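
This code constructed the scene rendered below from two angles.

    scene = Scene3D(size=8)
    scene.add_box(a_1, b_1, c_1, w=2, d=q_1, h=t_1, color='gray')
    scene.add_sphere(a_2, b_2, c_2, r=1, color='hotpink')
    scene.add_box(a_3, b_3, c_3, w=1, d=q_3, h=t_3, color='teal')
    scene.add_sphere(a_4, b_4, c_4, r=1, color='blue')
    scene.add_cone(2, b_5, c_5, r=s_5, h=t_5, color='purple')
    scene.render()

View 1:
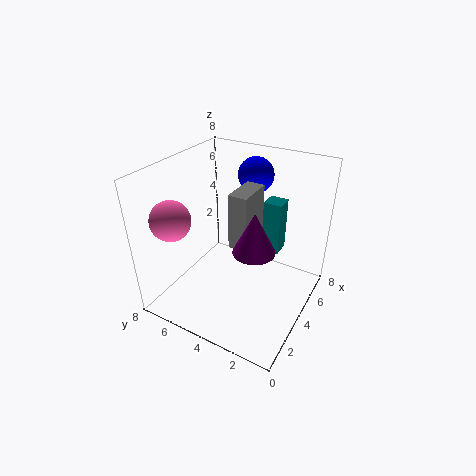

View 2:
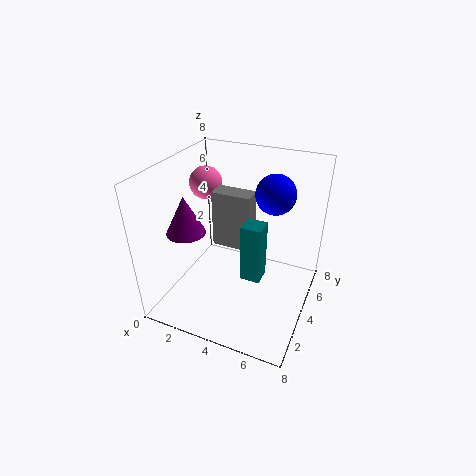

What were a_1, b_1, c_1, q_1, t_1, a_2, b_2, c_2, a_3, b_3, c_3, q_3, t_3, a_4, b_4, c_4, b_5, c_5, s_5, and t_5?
a_1 = 3, b_1 = 3, c_1 = 4, q_1 = 1, t_1 = 3, a_2 = 1, b_2 = 6, c_2 = 6, a_3 = 5, b_3 = 2, c_3 = 3, q_3 = 1, t_3 = 3, a_4 = 6, b_4 = 4, c_4 = 7, b_5 = 2, c_5 = 5, s_5 = 1, t_5 = 2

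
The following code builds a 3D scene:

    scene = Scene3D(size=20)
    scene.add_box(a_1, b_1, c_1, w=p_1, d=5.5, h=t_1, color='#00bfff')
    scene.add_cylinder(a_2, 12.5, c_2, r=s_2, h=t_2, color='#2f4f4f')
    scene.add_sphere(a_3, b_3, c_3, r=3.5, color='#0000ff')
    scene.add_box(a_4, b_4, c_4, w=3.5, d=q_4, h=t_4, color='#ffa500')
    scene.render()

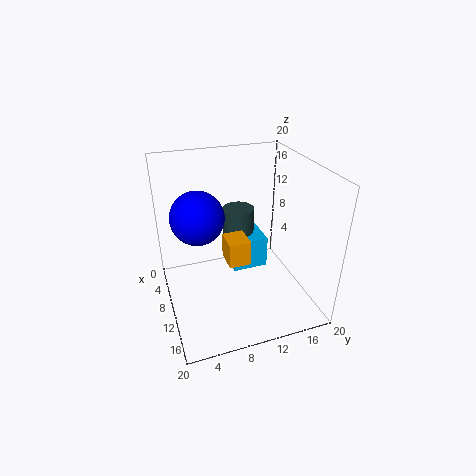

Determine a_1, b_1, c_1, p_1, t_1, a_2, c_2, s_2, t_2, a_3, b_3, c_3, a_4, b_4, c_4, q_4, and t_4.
a_1 = 1.5, b_1 = 10.5, c_1 = 2, p_1 = 5.5, t_1 = 5, a_2 = 3, c_2 = 6.5, s_2 = 2.5, t_2 = 4.5, a_3 = 10, b_3 = 4.5, c_3 = 14, a_4 = 9, b_4 = 8, c_4 = 7, q_4 = 3, t_4 = 3.5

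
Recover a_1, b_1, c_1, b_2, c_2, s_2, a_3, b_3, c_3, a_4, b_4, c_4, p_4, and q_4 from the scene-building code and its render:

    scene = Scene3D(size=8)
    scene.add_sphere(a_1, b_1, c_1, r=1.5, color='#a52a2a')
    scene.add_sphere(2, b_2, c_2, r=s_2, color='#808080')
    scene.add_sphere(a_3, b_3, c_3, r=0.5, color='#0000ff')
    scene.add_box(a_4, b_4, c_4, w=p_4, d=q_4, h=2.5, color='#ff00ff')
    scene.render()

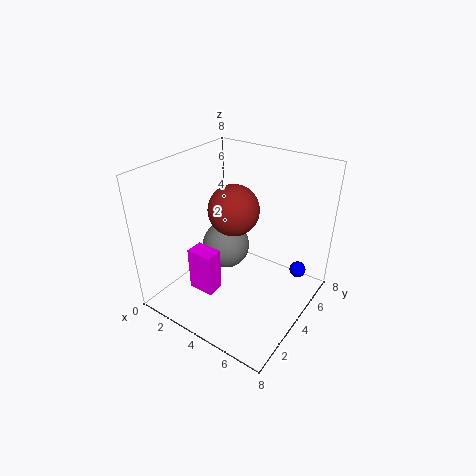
a_1 = 3, b_1 = 5, c_1 = 5, b_2 = 5.5, c_2 = 2, s_2 = 1.5, a_3 = 6.5, b_3 = 7, c_3 = 1, a_4 = 2, b_4 = 2, c_4 = 1, p_4 = 1.5, q_4 = 1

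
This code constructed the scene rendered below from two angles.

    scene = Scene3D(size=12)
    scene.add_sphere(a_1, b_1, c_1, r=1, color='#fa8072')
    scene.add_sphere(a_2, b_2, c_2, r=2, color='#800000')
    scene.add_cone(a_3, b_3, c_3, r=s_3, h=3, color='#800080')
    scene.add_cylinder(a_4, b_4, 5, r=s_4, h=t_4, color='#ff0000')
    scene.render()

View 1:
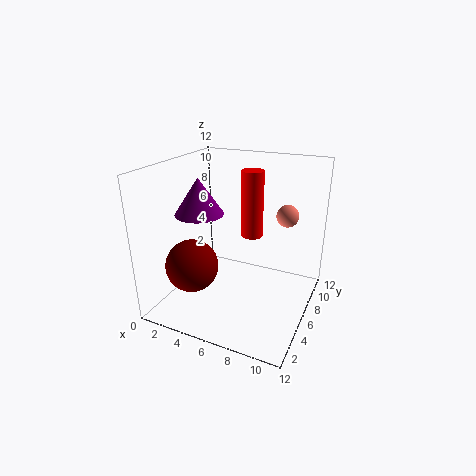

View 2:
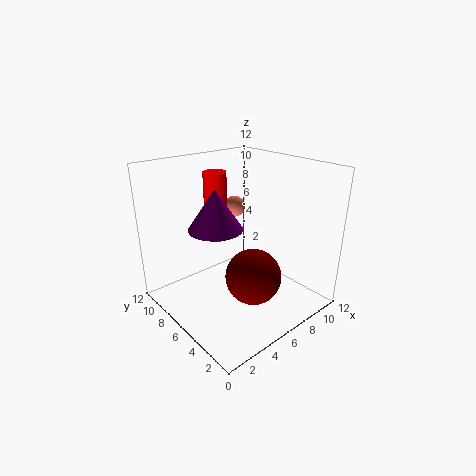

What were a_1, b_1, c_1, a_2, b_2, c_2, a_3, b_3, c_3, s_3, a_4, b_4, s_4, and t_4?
a_1 = 9; b_1 = 10; c_1 = 7; a_2 = 4; b_2 = 2; c_2 = 5; a_3 = 3; b_3 = 5; c_3 = 8; s_3 = 2; a_4 = 6; b_4 = 9; s_4 = 1; t_4 = 6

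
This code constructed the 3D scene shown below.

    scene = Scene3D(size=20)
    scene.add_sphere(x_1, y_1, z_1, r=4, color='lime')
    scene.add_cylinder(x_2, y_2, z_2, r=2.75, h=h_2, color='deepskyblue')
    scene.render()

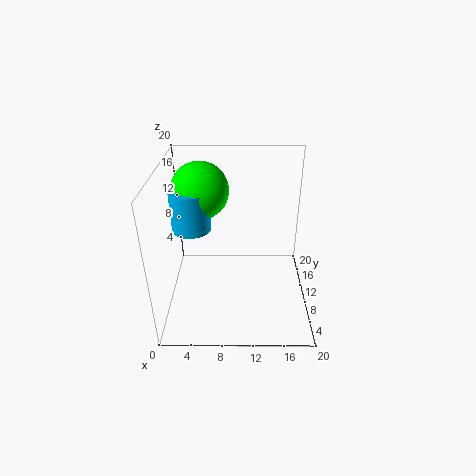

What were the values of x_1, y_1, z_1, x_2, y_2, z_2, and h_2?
x_1 = 4.75, y_1 = 13, z_1 = 15.75, x_2 = 3.5, y_2 = 11.25, z_2 = 10.75, h_2 = 5.75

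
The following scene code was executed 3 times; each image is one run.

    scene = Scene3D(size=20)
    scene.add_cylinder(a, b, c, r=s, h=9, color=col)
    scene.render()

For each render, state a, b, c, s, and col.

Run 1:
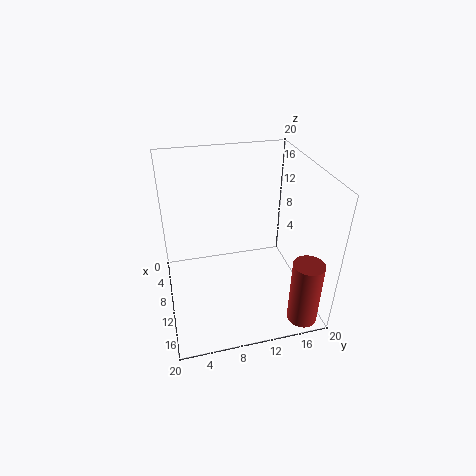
a = 18
b = 17
c = 1
s = 2
col = 'brown'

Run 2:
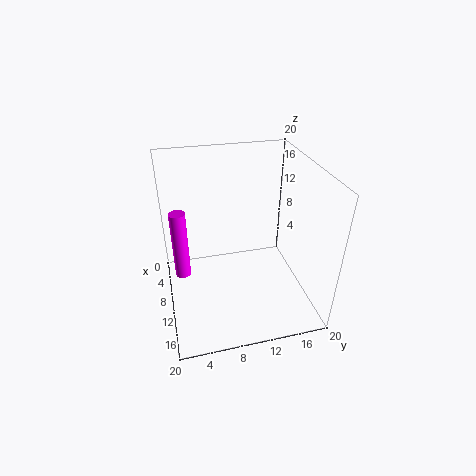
a = 12
b = 2
c = 7
s = 1
col = 'magenta'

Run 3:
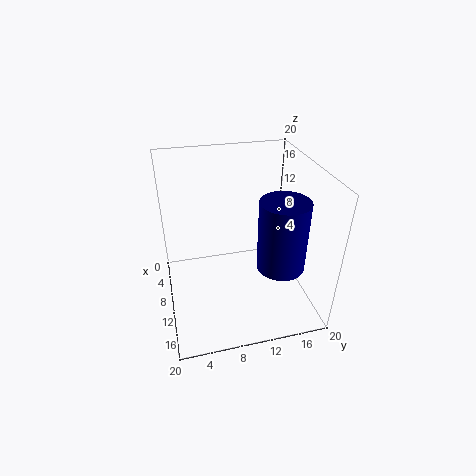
a = 16
b = 14
c = 9
s = 3
col = 'navy'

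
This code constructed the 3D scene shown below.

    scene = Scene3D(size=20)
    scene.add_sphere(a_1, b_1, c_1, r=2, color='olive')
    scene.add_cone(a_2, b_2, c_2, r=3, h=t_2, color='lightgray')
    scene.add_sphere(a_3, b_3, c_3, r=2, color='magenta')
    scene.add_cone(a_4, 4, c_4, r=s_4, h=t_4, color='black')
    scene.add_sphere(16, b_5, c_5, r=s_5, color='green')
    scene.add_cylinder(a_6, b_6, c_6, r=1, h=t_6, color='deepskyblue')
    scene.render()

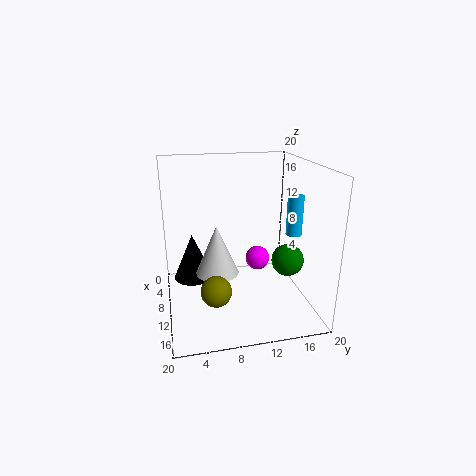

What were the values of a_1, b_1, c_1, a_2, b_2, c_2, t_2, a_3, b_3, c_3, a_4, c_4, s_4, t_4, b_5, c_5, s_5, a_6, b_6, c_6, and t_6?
a_1 = 15; b_1 = 6; c_1 = 5; a_2 = 10; b_2 = 7; c_2 = 5; t_2 = 7; a_3 = 3; b_3 = 15; c_3 = 3; a_4 = 5; c_4 = 2; s_4 = 3; t_4 = 7; b_5 = 15; c_5 = 9; s_5 = 2; a_6 = 15; b_6 = 16; c_6 = 12; t_6 = 5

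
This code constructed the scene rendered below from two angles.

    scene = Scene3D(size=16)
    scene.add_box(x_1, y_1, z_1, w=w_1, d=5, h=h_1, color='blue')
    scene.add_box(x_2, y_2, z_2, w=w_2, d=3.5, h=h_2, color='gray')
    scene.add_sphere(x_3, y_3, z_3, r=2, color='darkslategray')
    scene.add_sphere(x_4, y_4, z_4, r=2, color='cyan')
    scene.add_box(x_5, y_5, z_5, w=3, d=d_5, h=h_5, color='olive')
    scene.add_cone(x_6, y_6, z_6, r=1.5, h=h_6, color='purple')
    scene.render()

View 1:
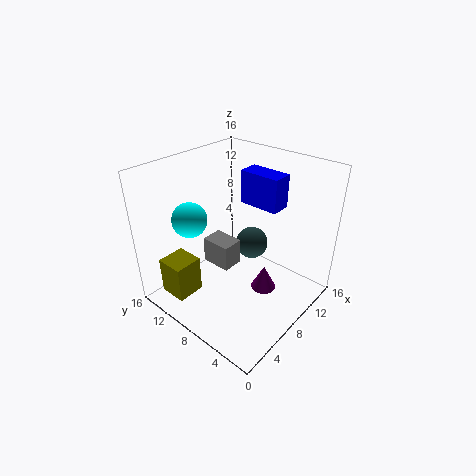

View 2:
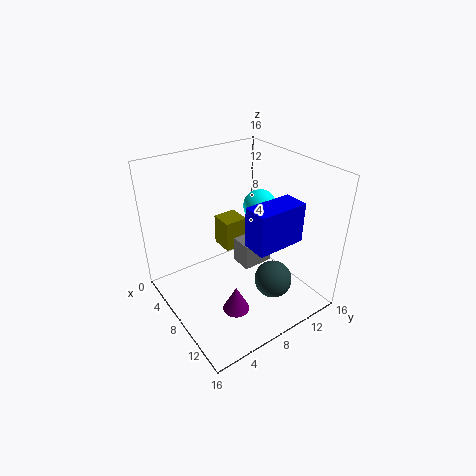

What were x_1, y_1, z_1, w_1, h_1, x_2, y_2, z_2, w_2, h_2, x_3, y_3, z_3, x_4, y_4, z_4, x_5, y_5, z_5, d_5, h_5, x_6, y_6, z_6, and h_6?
x_1 = 12; y_1 = 6; z_1 = 10; w_1 = 2.5; h_1 = 4; x_2 = 6.5; y_2 = 8.5; z_2 = 4; w_2 = 2.5; h_2 = 3; x_3 = 12.5; y_3 = 9.5; z_3 = 4.5; x_4 = 5.5; y_4 = 13; z_4 = 9.5; x_5 = 0.5; y_5 = 9.5; z_5 = 3; d_5 = 3; h_5 = 4; x_6 = 10.5; y_6 = 6; z_6 = 0.5; h_6 = 3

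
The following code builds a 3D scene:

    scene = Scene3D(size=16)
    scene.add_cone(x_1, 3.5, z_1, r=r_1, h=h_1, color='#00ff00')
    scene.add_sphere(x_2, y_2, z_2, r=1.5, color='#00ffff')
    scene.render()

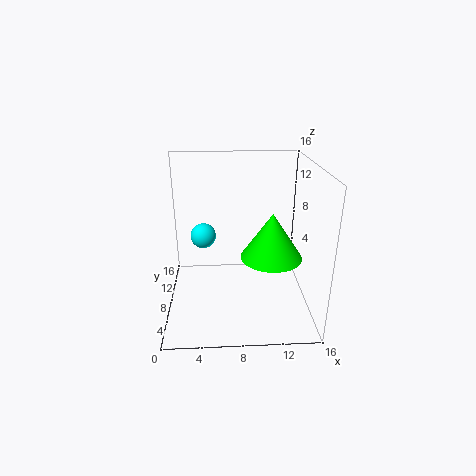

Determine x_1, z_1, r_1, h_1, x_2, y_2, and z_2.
x_1 = 11; z_1 = 8; r_1 = 3; h_1 = 4.5; x_2 = 4; y_2 = 11; z_2 = 7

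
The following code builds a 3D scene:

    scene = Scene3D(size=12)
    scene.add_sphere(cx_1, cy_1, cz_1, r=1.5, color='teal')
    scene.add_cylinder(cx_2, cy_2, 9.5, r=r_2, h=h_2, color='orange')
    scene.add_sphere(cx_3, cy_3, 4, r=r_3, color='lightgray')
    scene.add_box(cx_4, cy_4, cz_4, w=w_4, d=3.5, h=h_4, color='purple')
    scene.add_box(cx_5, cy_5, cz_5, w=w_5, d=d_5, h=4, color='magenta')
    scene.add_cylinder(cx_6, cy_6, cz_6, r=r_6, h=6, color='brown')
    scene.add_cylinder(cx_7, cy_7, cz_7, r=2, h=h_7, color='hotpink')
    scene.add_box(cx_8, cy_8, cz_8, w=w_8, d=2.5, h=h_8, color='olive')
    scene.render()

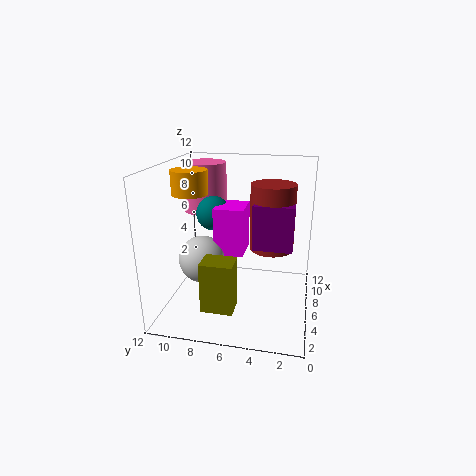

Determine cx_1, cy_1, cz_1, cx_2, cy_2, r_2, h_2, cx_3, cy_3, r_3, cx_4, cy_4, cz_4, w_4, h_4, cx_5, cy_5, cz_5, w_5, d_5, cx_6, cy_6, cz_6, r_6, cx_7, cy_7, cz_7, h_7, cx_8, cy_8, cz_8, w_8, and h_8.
cx_1 = 7.5
cy_1 = 8.5
cz_1 = 7.5
cx_2 = 6
cy_2 = 10
r_2 = 1.5
h_2 = 2
cx_3 = 5.5
cy_3 = 9
r_3 = 2
cx_4 = 7
cy_4 = 1.5
cz_4 = 4.5
w_4 = 1.5
h_4 = 4
cx_5 = 5.5
cy_5 = 5.5
cz_5 = 4.5
w_5 = 3
d_5 = 2.5
cx_6 = 9
cy_6 = 3.5
cz_6 = 4
r_6 = 2
cx_7 = 10
cy_7 = 10
cz_7 = 7
h_7 = 4.5
cx_8 = 1.5
cy_8 = 5.5
cz_8 = 1.5
w_8 = 2
h_8 = 4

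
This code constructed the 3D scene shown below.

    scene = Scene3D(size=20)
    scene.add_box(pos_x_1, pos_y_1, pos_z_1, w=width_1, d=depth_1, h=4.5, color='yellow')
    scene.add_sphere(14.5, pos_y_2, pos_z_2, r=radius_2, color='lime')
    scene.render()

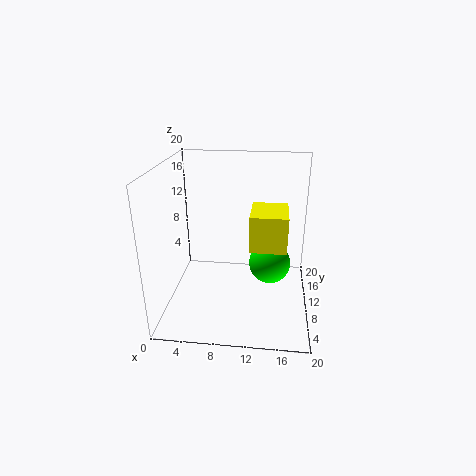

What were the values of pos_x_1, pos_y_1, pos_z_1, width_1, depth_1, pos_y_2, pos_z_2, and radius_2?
pos_x_1 = 12; pos_y_1 = 4; pos_z_1 = 11; width_1 = 4.5; depth_1 = 5.5; pos_y_2 = 11.5; pos_z_2 = 5.5; radius_2 = 3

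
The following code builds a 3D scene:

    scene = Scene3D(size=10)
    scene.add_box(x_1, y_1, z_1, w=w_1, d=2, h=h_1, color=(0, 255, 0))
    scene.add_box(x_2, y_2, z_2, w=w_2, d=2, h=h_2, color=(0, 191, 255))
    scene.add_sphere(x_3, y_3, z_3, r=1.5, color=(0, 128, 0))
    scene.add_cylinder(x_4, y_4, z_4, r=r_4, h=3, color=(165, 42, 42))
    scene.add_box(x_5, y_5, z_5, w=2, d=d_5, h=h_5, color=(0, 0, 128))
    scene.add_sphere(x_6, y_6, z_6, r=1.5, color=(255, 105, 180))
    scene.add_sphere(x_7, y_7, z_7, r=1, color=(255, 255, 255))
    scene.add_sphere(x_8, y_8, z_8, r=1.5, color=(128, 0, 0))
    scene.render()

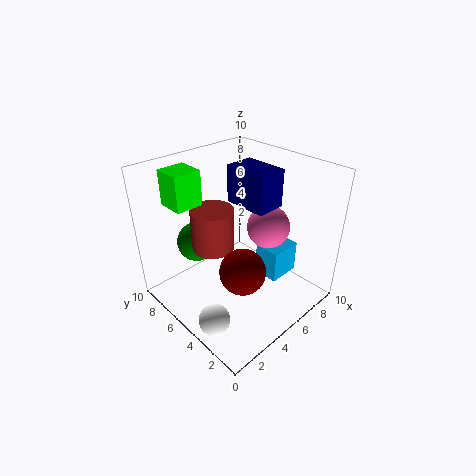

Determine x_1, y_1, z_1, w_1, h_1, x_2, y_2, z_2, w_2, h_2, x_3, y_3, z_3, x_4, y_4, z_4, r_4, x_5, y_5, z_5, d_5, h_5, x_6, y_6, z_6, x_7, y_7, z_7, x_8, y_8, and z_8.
x_1 = 2, y_1 = 7.5, z_1 = 7, w_1 = 2, h_1 = 2.5, x_2 = 7.5, y_2 = 3.5, z_2 = 0.5, w_2 = 2.5, h_2 = 2.5, x_3 = 4, y_3 = 8.5, z_3 = 3.5, x_4 = 4, y_4 = 6.5, z_4 = 4, r_4 = 1.5, x_5 = 5, y_5 = 3, z_5 = 7.5, d_5 = 3, h_5 = 2.5, x_6 = 7, y_6 = 4, z_6 = 5.5, x_7 = 1, y_7 = 3, z_7 = 1.5, x_8 = 3.5, y_8 = 3, z_8 = 4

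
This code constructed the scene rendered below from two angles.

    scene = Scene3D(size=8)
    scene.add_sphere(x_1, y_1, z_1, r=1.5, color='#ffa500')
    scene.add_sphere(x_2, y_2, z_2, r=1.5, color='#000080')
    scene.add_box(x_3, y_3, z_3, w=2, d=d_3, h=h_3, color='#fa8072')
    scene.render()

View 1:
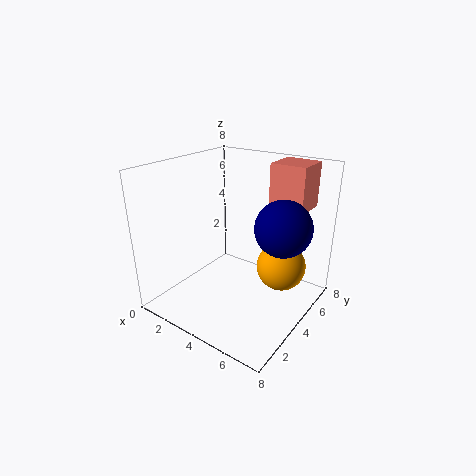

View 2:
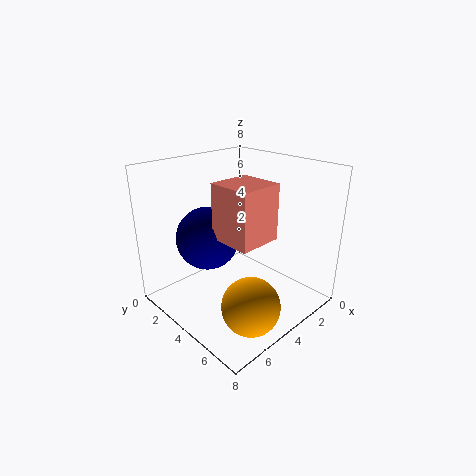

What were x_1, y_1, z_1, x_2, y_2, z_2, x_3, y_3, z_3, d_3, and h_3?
x_1 = 5.5
y_1 = 6.5
z_1 = 1.5
x_2 = 6.5
y_2 = 4.5
z_2 = 5
x_3 = 5
y_3 = 5.5
z_3 = 5.5
d_3 = 2
h_3 = 2.5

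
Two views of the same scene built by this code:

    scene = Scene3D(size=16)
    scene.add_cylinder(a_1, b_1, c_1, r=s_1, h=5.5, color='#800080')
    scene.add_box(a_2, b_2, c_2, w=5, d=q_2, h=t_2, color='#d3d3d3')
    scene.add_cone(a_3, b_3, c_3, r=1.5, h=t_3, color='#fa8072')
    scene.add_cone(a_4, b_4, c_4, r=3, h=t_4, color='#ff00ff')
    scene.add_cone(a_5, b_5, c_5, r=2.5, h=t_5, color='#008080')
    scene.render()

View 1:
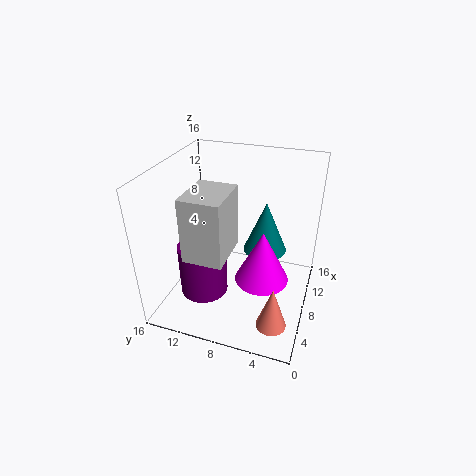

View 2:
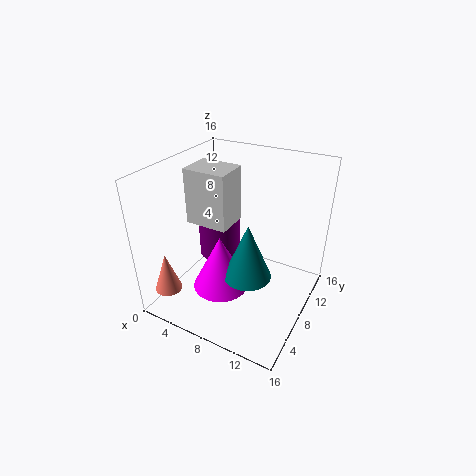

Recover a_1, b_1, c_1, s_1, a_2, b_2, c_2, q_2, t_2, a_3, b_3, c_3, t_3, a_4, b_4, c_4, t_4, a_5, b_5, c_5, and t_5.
a_1 = 4, b_1 = 10.5, c_1 = 3.5, s_1 = 2.5, a_2 = 1.5, b_2 = 7.5, c_2 = 8.5, q_2 = 4, t_2 = 6.5, a_3 = 2, b_3 = 2.5, c_3 = 2.5, t_3 = 4.5, a_4 = 7.5, b_4 = 5, c_4 = 3.5, t_4 = 6, a_5 = 10.5, b_5 = 5.5, c_5 = 5.5, t_5 = 6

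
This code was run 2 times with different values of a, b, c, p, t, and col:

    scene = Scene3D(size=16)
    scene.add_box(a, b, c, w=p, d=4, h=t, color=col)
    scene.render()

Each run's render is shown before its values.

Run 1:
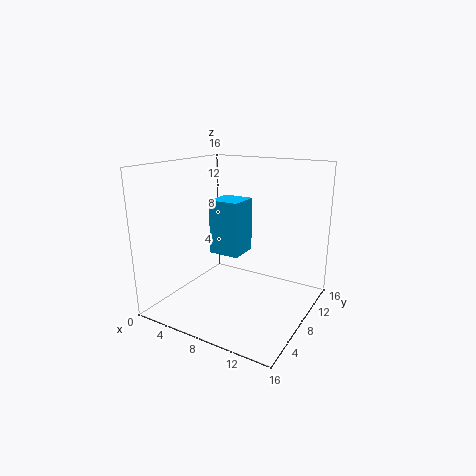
a = 2
b = 11
c = 4
p = 4
t = 7
col = 'deepskyblue'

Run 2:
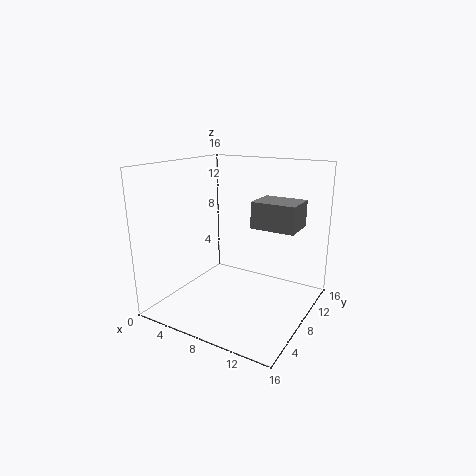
a = 9
b = 9
c = 9
p = 5
t = 3
col = 'gray'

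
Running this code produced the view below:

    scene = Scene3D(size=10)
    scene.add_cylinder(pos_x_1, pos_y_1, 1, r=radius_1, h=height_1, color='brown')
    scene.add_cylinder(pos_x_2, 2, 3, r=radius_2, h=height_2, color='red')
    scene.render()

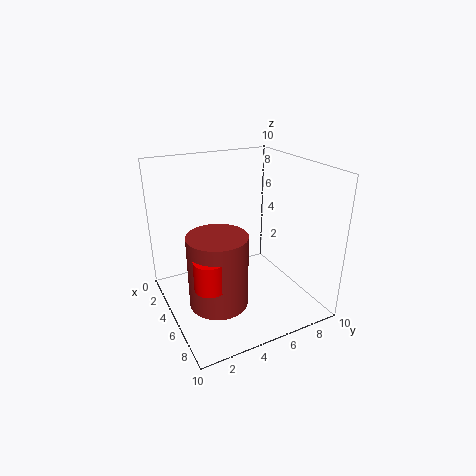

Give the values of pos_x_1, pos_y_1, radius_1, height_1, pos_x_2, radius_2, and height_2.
pos_x_1 = 6, pos_y_1 = 3, radius_1 = 2, height_1 = 5, pos_x_2 = 7, radius_2 = 1, height_2 = 2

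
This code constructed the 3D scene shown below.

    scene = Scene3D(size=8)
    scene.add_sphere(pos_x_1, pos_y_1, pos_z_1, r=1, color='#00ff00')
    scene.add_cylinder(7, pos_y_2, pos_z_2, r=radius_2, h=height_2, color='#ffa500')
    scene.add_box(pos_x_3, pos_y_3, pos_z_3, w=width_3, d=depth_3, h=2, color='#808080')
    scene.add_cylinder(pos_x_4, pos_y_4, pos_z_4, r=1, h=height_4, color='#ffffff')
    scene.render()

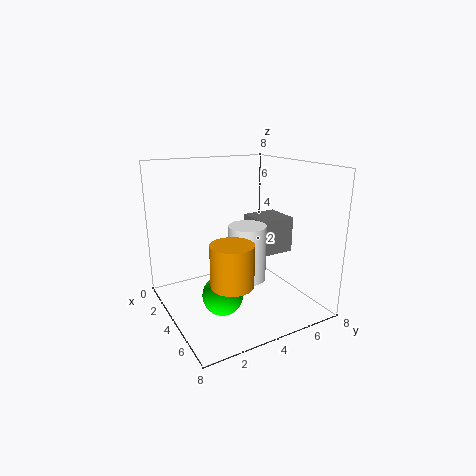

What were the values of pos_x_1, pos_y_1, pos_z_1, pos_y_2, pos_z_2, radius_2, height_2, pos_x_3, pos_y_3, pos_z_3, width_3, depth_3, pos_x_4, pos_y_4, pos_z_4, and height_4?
pos_x_1 = 6
pos_y_1 = 2
pos_z_1 = 2
pos_y_2 = 2
pos_z_2 = 3
radius_2 = 1
height_2 = 2
pos_x_3 = 3
pos_y_3 = 5
pos_z_3 = 3
width_3 = 2
depth_3 = 2
pos_x_4 = 5
pos_y_4 = 4
pos_z_4 = 2
height_4 = 3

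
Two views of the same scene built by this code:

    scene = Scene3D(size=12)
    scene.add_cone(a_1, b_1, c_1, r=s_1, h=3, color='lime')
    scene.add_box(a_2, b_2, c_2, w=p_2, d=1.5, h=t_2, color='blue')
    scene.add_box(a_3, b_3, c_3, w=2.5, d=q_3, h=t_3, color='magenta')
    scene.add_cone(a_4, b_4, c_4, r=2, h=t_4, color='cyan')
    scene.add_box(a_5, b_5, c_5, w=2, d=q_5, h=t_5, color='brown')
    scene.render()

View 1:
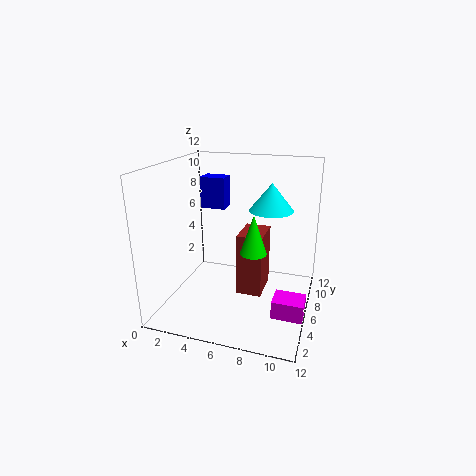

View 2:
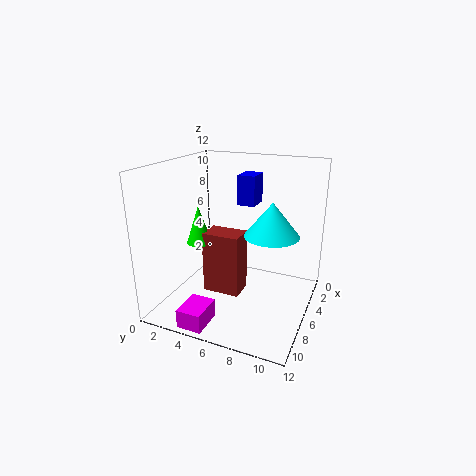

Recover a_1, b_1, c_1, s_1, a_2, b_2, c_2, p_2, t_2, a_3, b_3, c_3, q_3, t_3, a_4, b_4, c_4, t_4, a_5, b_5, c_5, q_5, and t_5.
a_1 = 8; b_1 = 3.5; c_1 = 6; s_1 = 1; a_2 = 3; b_2 = 5.5; c_2 = 8.5; p_2 = 2; t_2 = 2.5; a_3 = 9.5; b_3 = 3.5; c_3 = 0.5; q_3 = 2; t_3 = 1.5; a_4 = 8; b_4 = 9.5; c_4 = 7.5; t_4 = 2.5; a_5 = 6.5; b_5 = 4; c_5 = 2; q_5 = 3; t_5 = 5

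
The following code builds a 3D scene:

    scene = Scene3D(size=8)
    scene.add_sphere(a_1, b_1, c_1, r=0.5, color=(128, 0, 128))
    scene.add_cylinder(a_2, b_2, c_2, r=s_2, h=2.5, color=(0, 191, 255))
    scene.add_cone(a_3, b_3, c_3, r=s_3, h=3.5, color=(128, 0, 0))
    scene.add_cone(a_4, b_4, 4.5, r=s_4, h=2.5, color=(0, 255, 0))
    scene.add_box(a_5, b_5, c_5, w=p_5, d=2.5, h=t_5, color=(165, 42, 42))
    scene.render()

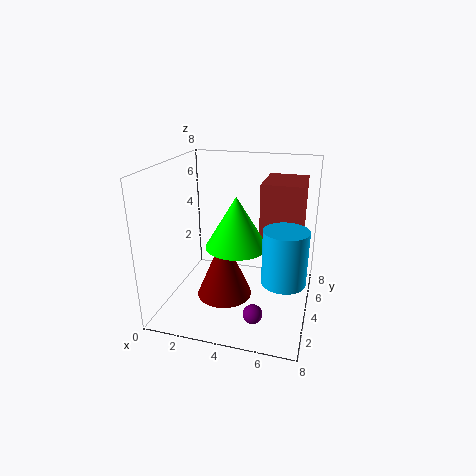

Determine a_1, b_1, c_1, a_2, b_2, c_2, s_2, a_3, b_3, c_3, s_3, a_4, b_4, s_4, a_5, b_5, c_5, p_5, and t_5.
a_1 = 5.5; b_1 = 1.5; c_1 = 1; a_2 = 7; b_2 = 1; c_2 = 3.5; s_2 = 1; a_3 = 3.5; b_3 = 3; c_3 = 1; s_3 = 1.5; a_4 = 4.5; b_4 = 2; s_4 = 1.5; a_5 = 5.5; b_5 = 2.5; c_5 = 4.5; p_5 = 2; t_5 = 3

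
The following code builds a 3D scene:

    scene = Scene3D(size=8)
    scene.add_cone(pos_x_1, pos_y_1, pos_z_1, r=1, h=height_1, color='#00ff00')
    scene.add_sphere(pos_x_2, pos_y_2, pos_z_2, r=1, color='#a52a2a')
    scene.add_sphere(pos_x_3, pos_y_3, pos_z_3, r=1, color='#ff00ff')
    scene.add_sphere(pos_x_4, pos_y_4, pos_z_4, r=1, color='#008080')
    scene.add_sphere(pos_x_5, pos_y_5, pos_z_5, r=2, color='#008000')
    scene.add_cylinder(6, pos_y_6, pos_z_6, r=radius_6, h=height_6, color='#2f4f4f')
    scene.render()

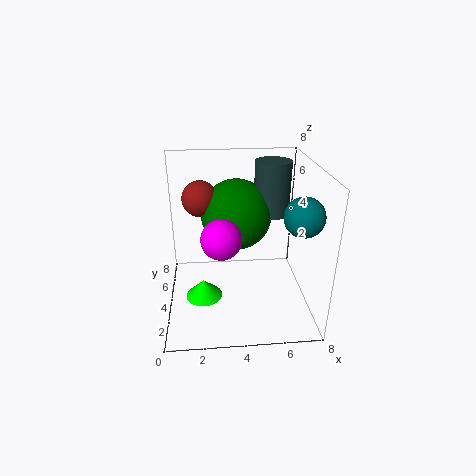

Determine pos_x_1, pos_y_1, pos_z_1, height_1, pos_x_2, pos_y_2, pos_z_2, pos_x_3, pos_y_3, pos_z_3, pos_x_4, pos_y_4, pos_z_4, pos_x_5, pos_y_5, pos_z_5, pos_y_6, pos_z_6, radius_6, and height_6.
pos_x_1 = 2, pos_y_1 = 3, pos_z_1 = 1, height_1 = 1, pos_x_2 = 2, pos_y_2 = 5, pos_z_2 = 6, pos_x_3 = 3, pos_y_3 = 2, pos_z_3 = 5, pos_x_4 = 7, pos_y_4 = 2, pos_z_4 = 6, pos_x_5 = 4, pos_y_5 = 5, pos_z_5 = 5, pos_y_6 = 5, pos_z_6 = 5, radius_6 = 1, height_6 = 3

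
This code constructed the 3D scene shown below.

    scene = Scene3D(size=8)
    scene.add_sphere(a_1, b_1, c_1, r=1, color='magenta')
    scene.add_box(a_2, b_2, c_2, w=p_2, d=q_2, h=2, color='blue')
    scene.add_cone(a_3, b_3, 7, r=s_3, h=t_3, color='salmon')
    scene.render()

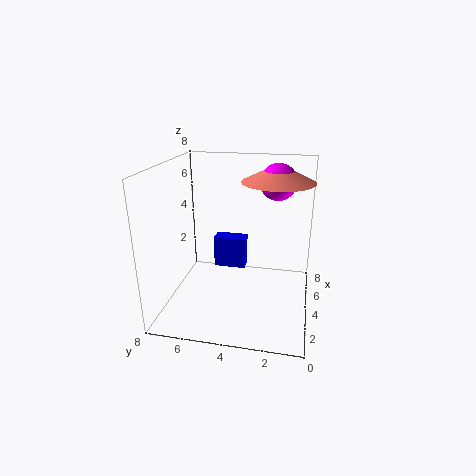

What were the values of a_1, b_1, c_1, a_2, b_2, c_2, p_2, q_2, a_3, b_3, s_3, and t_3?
a_1 = 5, b_1 = 2, c_1 = 7, a_2 = 6, b_2 = 4, c_2 = 1, p_2 = 1, q_2 = 2, a_3 = 5, b_3 = 2, s_3 = 2, t_3 = 1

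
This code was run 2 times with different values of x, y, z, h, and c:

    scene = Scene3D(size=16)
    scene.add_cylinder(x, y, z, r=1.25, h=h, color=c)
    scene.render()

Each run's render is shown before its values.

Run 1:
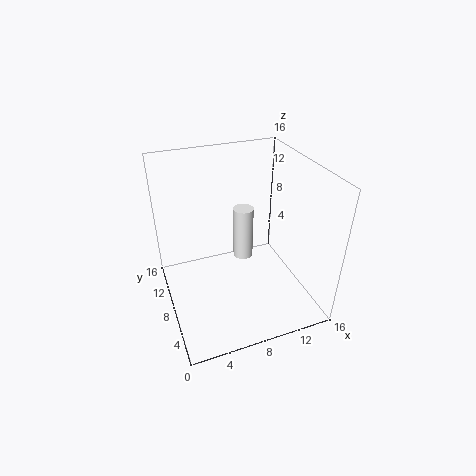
x = 10.25
y = 12
z = 2.5
h = 6.75
c = 'white'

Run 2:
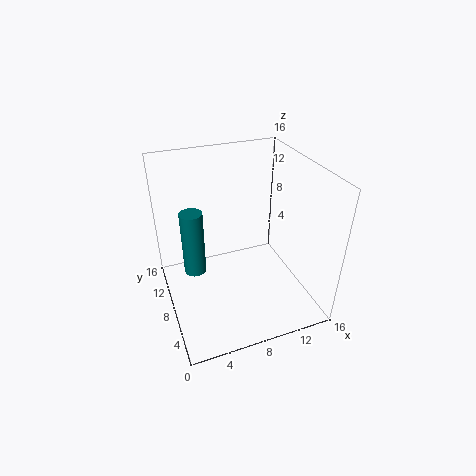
x = 3.25
y = 9.5
z = 3.75
h = 7.5
c = 'teal'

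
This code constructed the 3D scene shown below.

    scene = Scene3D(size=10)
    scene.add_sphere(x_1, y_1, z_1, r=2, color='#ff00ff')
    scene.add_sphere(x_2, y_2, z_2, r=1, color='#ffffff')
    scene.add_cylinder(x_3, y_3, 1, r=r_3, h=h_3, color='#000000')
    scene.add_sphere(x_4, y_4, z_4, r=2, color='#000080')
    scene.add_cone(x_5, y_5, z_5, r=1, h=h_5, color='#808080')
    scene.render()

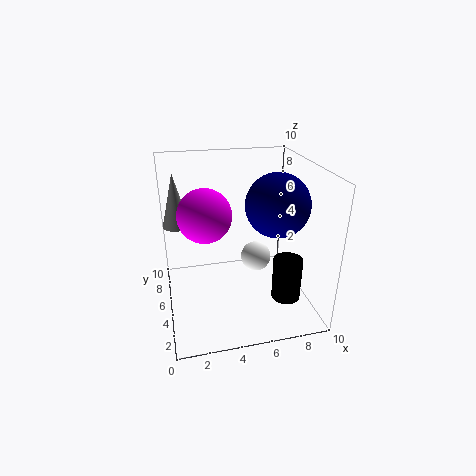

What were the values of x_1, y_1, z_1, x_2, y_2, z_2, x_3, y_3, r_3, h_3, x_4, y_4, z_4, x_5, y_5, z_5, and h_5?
x_1 = 3; y_1 = 7; z_1 = 6; x_2 = 6; y_2 = 4; z_2 = 4; x_3 = 8; y_3 = 3; r_3 = 1; h_3 = 3; x_4 = 7; y_4 = 3; z_4 = 8; x_5 = 1; y_5 = 8; z_5 = 5; h_5 = 4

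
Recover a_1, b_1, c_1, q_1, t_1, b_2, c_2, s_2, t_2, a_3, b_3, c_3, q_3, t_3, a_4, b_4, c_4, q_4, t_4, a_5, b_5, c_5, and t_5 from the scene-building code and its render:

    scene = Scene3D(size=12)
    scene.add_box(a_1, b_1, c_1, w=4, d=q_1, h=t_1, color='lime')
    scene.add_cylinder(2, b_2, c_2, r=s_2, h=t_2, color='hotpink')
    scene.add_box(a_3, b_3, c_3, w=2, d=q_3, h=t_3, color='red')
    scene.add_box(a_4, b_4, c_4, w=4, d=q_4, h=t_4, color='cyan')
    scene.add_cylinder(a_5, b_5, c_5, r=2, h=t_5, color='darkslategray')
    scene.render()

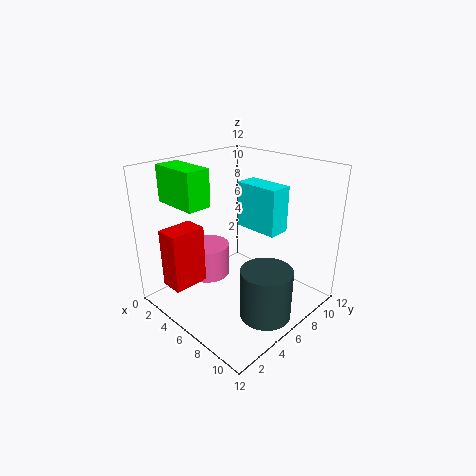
a_1 = 1, b_1 = 2, c_1 = 9, q_1 = 2, t_1 = 3, b_2 = 6, c_2 = 1, s_2 = 2, t_2 = 3, a_3 = 2, b_3 = 1, c_3 = 2, q_3 = 3, t_3 = 5, a_4 = 4, b_4 = 8, c_4 = 6, q_4 = 2, t_4 = 4, a_5 = 10, b_5 = 5, c_5 = 1, t_5 = 4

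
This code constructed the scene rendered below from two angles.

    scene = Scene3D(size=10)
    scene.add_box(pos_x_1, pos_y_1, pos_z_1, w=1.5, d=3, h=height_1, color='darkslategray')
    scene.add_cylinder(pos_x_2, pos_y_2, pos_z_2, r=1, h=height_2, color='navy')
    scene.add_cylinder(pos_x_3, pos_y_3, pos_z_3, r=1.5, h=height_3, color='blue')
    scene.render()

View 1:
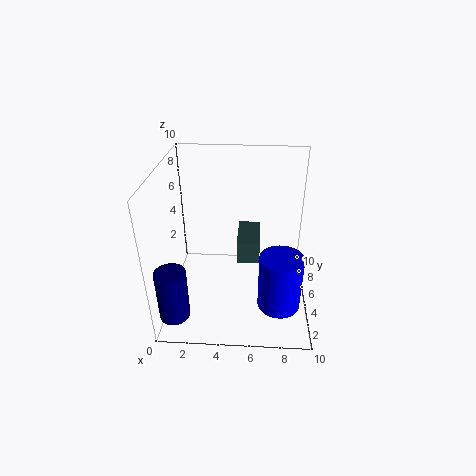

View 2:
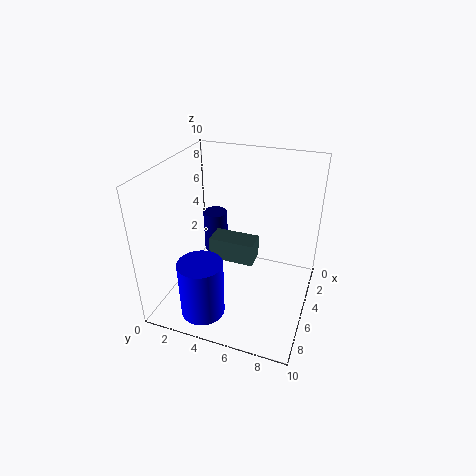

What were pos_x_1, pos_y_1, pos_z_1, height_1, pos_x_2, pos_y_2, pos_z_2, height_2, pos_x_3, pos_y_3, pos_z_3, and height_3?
pos_x_1 = 5, pos_y_1 = 3.5, pos_z_1 = 4, height_1 = 1.5, pos_x_2 = 1, pos_y_2 = 1.5, pos_z_2 = 1, height_2 = 3.5, pos_x_3 = 8, pos_y_3 = 3.5, pos_z_3 = 0.5, height_3 = 4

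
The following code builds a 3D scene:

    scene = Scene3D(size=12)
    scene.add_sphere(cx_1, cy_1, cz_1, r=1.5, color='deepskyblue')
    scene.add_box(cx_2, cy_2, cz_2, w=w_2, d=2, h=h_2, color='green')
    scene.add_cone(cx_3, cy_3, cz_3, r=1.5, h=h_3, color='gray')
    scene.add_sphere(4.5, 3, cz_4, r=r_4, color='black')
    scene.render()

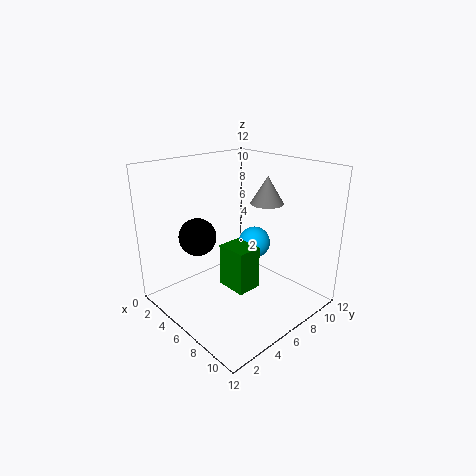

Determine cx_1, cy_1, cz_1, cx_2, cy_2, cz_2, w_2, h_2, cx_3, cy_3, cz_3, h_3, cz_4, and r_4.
cx_1 = 4.5; cy_1 = 9.5; cz_1 = 4; cx_2 = 6; cy_2 = 4; cz_2 = 2.5; w_2 = 2.5; h_2 = 3.5; cx_3 = 5.5; cy_3 = 10; cz_3 = 8; h_3 = 2.5; cz_4 = 6.5; r_4 = 1.5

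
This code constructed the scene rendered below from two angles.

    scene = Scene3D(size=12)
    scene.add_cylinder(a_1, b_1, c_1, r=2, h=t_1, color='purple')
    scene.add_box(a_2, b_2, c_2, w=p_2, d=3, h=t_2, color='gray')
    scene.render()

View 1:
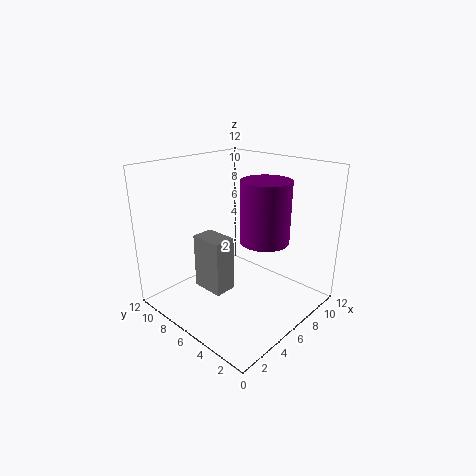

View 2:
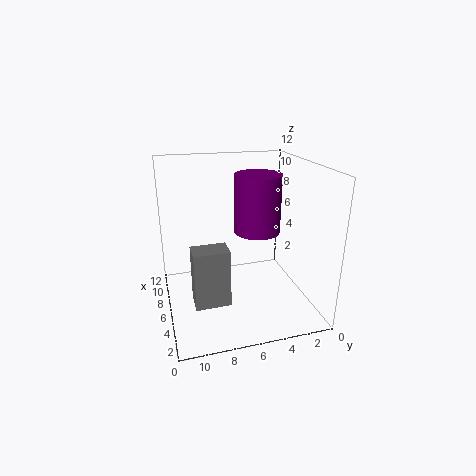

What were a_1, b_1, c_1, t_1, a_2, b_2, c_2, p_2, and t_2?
a_1 = 7; b_1 = 4; c_1 = 6; t_1 = 5; a_2 = 4.5; b_2 = 7; c_2 = 0.5; p_2 = 2; t_2 = 5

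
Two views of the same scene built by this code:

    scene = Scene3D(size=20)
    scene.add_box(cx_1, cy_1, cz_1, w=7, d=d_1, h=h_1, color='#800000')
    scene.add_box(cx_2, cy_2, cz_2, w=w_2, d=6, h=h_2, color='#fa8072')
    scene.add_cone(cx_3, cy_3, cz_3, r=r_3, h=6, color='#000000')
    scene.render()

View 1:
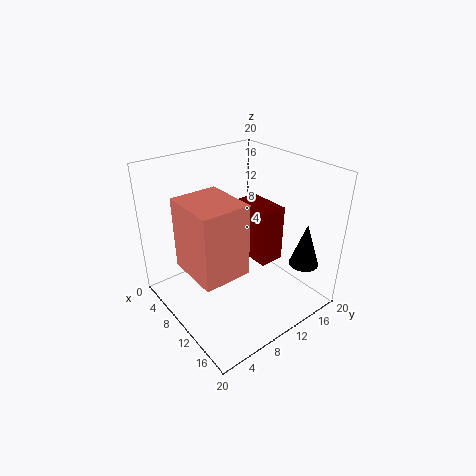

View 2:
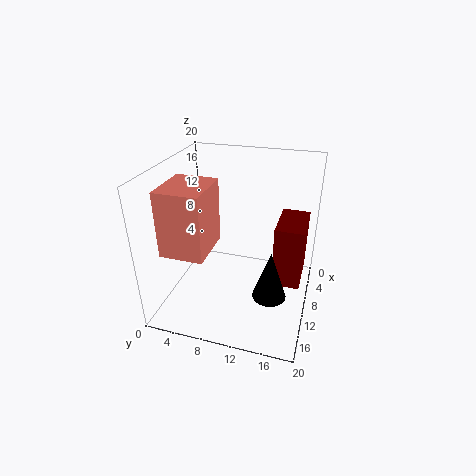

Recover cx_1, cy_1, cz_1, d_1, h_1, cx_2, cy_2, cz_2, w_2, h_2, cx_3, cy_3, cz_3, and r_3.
cx_1 = 3; cy_1 = 15; cz_1 = 3; d_1 = 4; h_1 = 9; cx_2 = 9; cy_2 = 1; cz_2 = 9; w_2 = 7; h_2 = 9; cx_3 = 17; cy_3 = 16; cz_3 = 7; r_3 = 2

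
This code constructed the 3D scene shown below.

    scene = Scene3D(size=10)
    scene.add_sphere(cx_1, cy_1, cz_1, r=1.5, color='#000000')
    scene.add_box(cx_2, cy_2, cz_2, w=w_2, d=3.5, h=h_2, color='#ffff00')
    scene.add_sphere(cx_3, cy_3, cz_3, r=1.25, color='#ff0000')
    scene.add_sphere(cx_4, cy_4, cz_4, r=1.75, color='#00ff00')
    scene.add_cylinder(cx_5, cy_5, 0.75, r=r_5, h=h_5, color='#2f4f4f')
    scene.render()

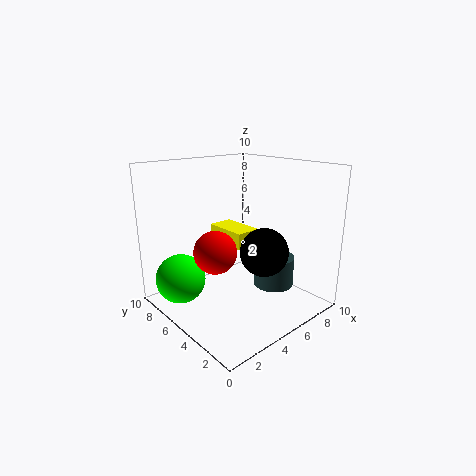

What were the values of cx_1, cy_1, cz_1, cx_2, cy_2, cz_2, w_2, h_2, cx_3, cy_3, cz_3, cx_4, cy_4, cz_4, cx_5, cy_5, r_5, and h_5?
cx_1 = 4.5; cy_1 = 2; cz_1 = 5; cx_2 = 6; cy_2 = 6; cz_2 = 3.5; w_2 = 2; h_2 = 1.25; cx_3 = 1.5; cy_3 = 3; cz_3 = 5.5; cx_4 = 1.75; cy_4 = 7.5; cz_4 = 2; cx_5 = 8; cy_5 = 4.25; r_5 = 1.5; h_5 = 2.25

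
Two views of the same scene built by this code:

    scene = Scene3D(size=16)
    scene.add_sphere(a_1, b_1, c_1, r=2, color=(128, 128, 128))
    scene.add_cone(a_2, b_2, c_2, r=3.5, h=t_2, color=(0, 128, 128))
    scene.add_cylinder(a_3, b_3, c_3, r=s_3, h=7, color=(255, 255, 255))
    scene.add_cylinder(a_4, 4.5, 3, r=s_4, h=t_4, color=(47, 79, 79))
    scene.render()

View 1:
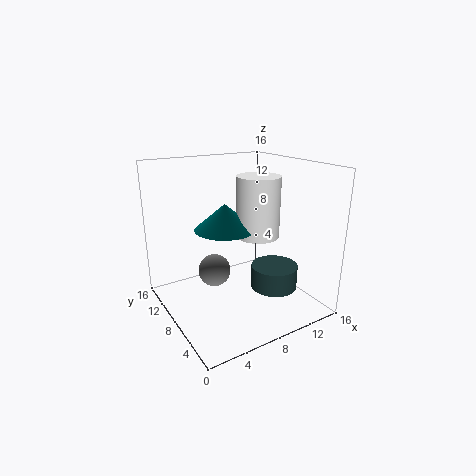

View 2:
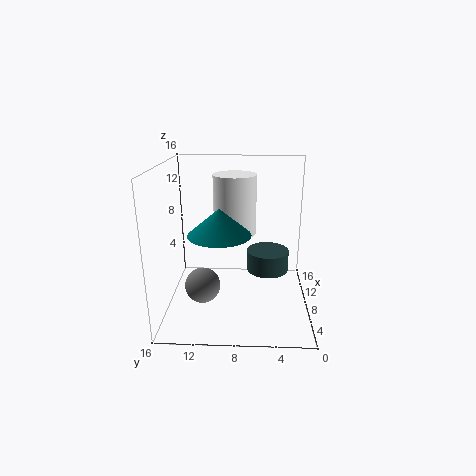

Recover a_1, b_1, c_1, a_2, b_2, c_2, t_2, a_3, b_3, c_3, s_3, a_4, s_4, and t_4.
a_1 = 7
b_1 = 12
c_1 = 2.5
a_2 = 7.5
b_2 = 10
c_2 = 8.5
t_2 = 3
a_3 = 11
b_3 = 8.5
c_3 = 7.5
s_3 = 2.5
a_4 = 10.5
s_4 = 2.5
t_4 = 2.5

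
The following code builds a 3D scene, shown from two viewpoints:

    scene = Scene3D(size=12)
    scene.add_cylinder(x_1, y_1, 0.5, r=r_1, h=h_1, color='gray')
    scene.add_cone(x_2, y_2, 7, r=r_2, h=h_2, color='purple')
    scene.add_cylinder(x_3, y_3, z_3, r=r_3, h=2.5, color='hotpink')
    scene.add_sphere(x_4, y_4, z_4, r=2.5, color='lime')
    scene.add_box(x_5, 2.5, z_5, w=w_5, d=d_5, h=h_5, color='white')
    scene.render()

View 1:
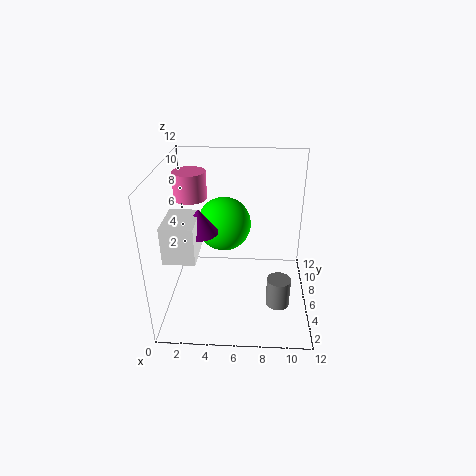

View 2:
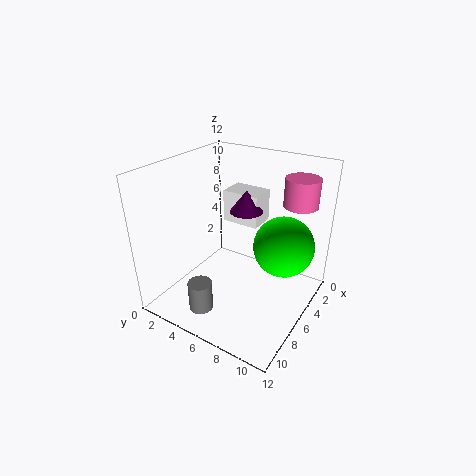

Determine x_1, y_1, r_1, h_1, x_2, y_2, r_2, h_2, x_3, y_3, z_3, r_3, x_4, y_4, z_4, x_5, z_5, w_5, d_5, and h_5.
x_1 = 9.5, y_1 = 4.5, r_1 = 1, h_1 = 2.5, x_2 = 3, y_2 = 5, r_2 = 1.5, h_2 = 2, x_3 = 1.5, y_3 = 9.5, z_3 = 8, r_3 = 1.5, x_4 = 4.5, y_4 = 9.5, z_4 = 5.5, x_5 = 0.5, z_5 = 5.5, w_5 = 2.5, d_5 = 3.5, h_5 = 3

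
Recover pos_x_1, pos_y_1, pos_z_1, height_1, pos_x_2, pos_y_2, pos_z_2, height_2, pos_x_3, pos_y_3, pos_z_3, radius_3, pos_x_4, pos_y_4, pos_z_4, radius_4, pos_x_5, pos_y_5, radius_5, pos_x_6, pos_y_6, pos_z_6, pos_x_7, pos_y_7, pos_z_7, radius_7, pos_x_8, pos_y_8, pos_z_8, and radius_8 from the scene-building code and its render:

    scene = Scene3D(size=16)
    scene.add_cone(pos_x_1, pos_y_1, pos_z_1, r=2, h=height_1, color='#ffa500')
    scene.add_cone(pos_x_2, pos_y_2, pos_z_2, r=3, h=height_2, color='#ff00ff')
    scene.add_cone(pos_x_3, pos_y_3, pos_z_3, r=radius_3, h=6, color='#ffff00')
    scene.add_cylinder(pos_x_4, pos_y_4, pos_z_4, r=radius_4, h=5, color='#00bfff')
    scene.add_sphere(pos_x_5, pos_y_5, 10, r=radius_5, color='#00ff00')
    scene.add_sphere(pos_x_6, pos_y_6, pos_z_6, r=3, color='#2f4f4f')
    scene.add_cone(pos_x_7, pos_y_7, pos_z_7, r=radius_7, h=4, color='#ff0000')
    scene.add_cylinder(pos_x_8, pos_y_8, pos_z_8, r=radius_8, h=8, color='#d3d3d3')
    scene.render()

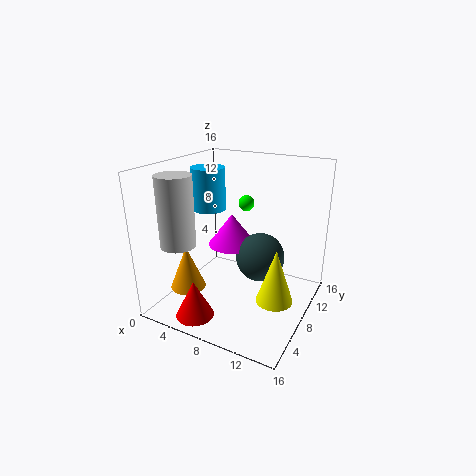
pos_x_1 = 3; pos_y_1 = 5; pos_z_1 = 2; height_1 = 5; pos_x_2 = 5; pos_y_2 = 12; pos_z_2 = 5; height_2 = 4; pos_x_3 = 13; pos_y_3 = 7; pos_z_3 = 2; radius_3 = 2; pos_x_4 = 3; pos_y_4 = 10; pos_z_4 = 10; radius_4 = 2; pos_x_5 = 6; pos_y_5 = 14; radius_5 = 1; pos_x_6 = 9; pos_y_6 = 12; pos_z_6 = 4; pos_x_7 = 6; pos_y_7 = 2; pos_z_7 = 1; radius_7 = 2; pos_x_8 = 2; pos_y_8 = 5; pos_z_8 = 7; radius_8 = 2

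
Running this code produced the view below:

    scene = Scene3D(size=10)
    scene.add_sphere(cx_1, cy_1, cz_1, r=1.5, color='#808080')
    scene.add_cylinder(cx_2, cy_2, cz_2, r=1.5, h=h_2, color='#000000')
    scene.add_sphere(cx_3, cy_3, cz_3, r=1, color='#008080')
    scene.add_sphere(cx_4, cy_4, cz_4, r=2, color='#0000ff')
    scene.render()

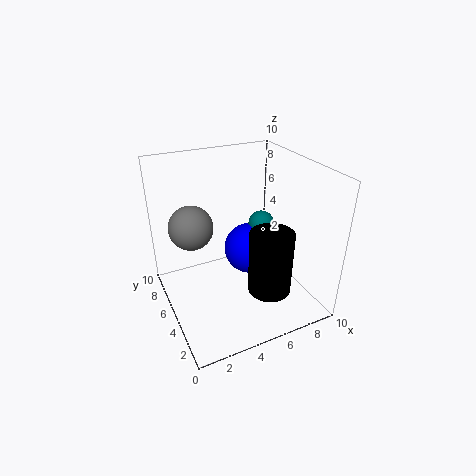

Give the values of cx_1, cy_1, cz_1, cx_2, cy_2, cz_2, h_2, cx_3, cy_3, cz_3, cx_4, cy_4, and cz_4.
cx_1 = 2, cy_1 = 6, cz_1 = 6, cx_2 = 6.5, cy_2 = 3, cz_2 = 1.5, h_2 = 4.5, cx_3 = 8, cy_3 = 7, cz_3 = 4.5, cx_4 = 7, cy_4 = 7, cz_4 = 2.5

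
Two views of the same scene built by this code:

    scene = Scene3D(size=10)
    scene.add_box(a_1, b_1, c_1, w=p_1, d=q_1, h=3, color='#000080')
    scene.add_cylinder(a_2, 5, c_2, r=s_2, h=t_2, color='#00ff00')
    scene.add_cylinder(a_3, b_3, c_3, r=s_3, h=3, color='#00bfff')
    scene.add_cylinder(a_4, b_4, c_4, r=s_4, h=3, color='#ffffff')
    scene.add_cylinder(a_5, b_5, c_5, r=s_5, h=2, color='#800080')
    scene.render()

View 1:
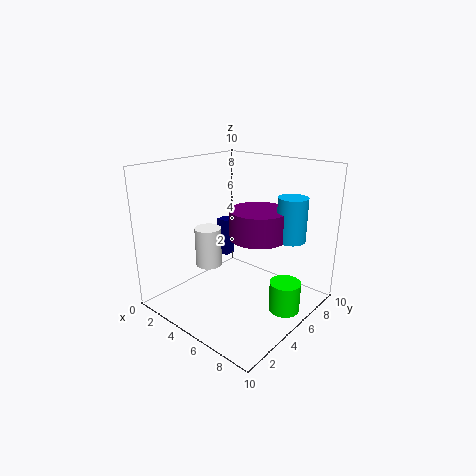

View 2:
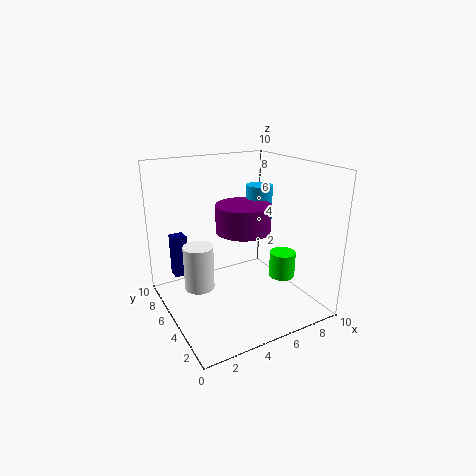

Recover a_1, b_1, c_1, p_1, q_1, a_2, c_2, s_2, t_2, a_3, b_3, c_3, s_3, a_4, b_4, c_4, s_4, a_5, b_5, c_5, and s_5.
a_1 = 1
b_1 = 7
c_1 = 2
p_1 = 1
q_1 = 1
a_2 = 9
c_2 = 1
s_2 = 1
t_2 = 2
a_3 = 8
b_3 = 7
c_3 = 5
s_3 = 1
a_4 = 2
b_4 = 5
c_4 = 2
s_4 = 1
a_5 = 6
b_5 = 6
c_5 = 5
s_5 = 2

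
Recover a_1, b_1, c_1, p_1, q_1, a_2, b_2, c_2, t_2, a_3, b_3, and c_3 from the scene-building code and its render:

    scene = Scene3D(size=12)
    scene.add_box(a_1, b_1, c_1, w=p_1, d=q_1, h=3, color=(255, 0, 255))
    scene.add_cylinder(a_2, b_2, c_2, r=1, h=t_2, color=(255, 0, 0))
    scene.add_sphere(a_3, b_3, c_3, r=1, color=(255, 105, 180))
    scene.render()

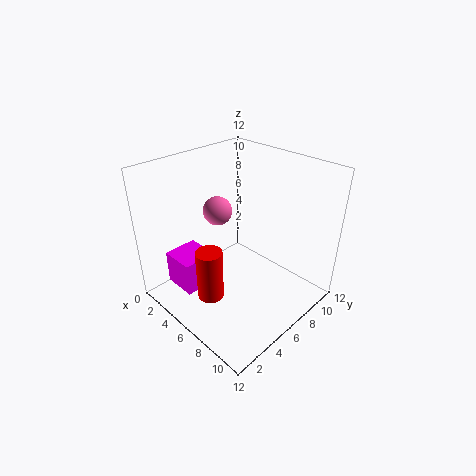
a_1 = 1; b_1 = 2; c_1 = 1; p_1 = 3; q_1 = 3; a_2 = 7; b_2 = 2; c_2 = 3; t_2 = 4; a_3 = 7; b_3 = 3; c_3 = 10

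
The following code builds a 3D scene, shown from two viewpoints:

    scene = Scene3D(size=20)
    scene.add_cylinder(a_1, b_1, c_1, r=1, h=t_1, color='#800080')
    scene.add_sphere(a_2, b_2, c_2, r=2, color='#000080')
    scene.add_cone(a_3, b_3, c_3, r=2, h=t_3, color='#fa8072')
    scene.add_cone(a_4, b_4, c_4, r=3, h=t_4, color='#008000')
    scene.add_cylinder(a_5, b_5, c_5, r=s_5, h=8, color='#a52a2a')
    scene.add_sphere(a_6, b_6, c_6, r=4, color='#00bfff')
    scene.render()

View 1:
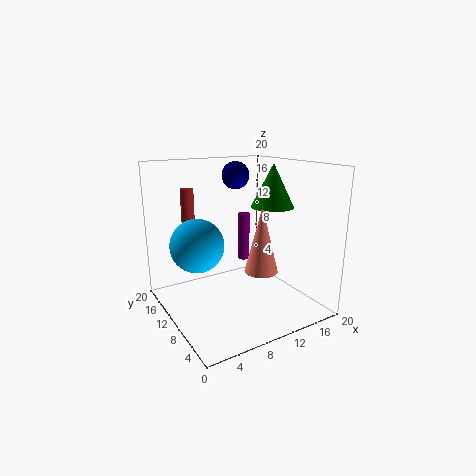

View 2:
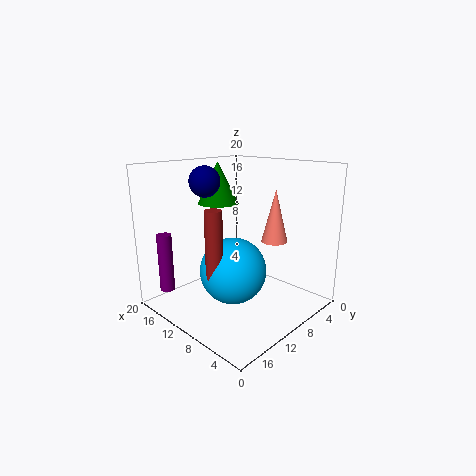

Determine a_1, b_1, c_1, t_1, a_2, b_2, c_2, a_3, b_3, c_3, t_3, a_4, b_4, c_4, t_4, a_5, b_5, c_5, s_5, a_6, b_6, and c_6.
a_1 = 16; b_1 = 18; c_1 = 3; t_1 = 8; a_2 = 12; b_2 = 14; c_2 = 18; a_3 = 9; b_3 = 3; c_3 = 8; t_3 = 8; a_4 = 15; b_4 = 9; c_4 = 14; t_4 = 6; a_5 = 6; b_5 = 18; c_5 = 8; s_5 = 1; a_6 = 6; b_6 = 15; c_6 = 8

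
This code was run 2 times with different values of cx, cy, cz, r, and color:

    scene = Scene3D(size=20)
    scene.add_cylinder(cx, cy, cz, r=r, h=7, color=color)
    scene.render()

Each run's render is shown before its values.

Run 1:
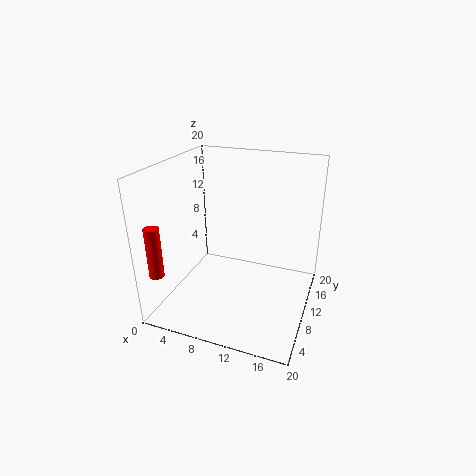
cx = 1, cy = 3, cz = 6, r = 1, color = 'red'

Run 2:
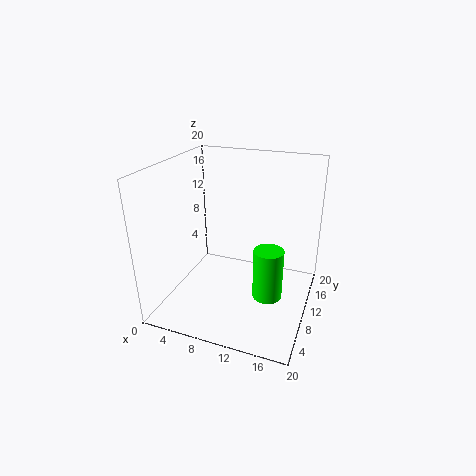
cx = 15, cy = 8, cz = 3, r = 2, color = 'lime'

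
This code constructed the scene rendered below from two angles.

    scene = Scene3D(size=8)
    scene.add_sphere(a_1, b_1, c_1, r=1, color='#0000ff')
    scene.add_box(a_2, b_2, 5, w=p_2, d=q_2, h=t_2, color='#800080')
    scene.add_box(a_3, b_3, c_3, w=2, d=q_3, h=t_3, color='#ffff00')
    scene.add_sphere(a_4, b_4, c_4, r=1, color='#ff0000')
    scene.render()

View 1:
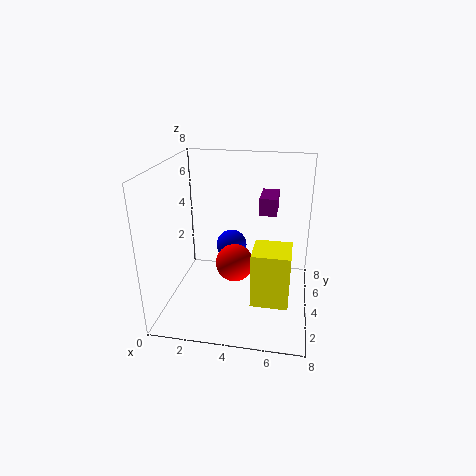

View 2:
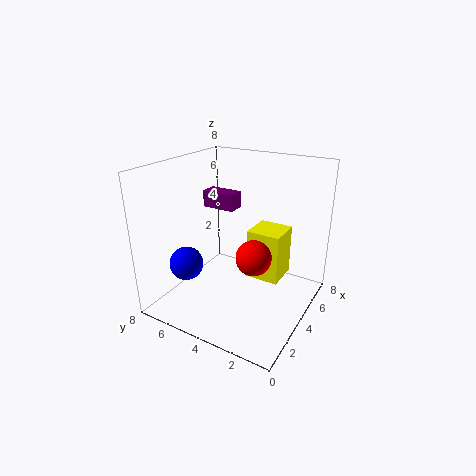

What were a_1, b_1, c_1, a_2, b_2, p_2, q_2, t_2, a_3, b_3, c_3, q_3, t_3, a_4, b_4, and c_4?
a_1 = 3; b_1 = 7; c_1 = 2; a_2 = 5; b_2 = 5; p_2 = 1; q_2 = 2; t_2 = 1; a_3 = 5; b_3 = 2; c_3 = 1; q_3 = 2; t_3 = 3; a_4 = 4; b_4 = 3; c_4 = 3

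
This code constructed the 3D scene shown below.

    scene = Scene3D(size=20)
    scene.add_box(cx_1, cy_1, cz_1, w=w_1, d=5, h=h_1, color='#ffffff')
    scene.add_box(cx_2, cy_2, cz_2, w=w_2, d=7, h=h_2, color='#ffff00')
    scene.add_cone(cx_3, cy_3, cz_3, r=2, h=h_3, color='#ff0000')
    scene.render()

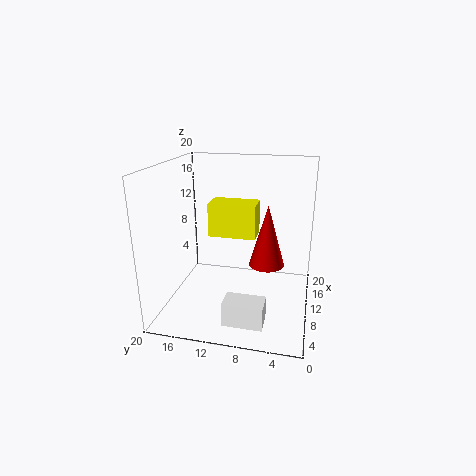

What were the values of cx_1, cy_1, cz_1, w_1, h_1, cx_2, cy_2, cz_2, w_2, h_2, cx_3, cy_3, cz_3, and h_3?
cx_1 = 1; cy_1 = 5; cz_1 = 2; w_1 = 3; h_1 = 3; cx_2 = 12; cy_2 = 8; cz_2 = 9; w_2 = 4; h_2 = 5; cx_3 = 3; cy_3 = 5; cz_3 = 10; h_3 = 7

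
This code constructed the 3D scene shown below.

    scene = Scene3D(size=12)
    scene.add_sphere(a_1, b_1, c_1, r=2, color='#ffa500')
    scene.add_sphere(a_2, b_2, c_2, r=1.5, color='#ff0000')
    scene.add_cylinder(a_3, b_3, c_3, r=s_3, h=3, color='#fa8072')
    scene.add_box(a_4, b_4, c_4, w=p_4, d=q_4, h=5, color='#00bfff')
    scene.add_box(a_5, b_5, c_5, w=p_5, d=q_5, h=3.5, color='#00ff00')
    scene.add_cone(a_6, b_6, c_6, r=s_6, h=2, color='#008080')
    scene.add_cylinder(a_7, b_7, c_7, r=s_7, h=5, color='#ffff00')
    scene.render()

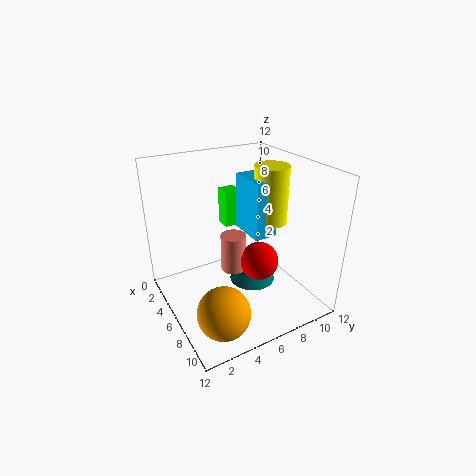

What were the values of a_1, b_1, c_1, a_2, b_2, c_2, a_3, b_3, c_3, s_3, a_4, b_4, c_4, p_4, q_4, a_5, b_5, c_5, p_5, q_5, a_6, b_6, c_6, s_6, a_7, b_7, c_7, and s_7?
a_1 = 10, b_1 = 2.5, c_1 = 2.5, a_2 = 8.5, b_2 = 6.5, c_2 = 5, a_3 = 7, b_3 = 5, c_3 = 4, s_3 = 1, a_4 = 3, b_4 = 7.5, c_4 = 5.5, p_4 = 3.5, q_4 = 2, a_5 = 0.5, b_5 = 7, c_5 = 5, p_5 = 1.5, q_5 = 1.5, a_6 = 6, b_6 = 7.5, c_6 = 1.5, s_6 = 2, a_7 = 5.5, b_7 = 9.5, c_7 = 6.5, s_7 = 1.5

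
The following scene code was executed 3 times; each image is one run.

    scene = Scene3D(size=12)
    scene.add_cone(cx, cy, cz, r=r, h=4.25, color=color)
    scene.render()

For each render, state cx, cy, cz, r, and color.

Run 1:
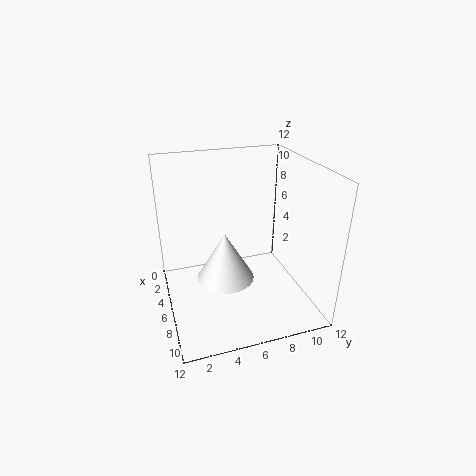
cx = 5.5, cy = 5, cz = 2, r = 2.5, color = 'white'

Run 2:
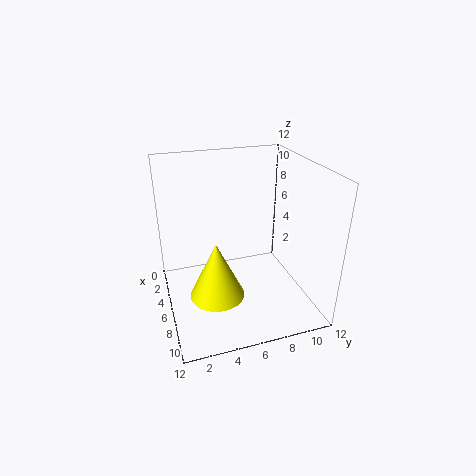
cx = 9.5, cy = 3.25, cz = 3.5, r = 2, color = 'yellow'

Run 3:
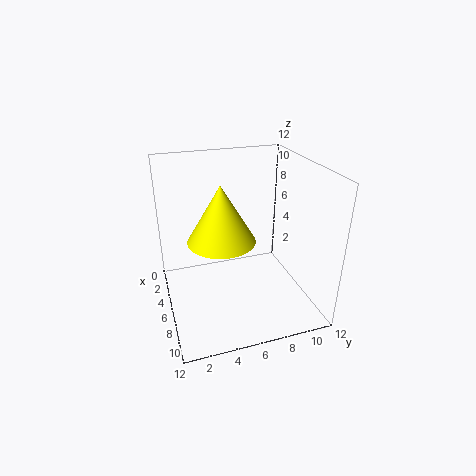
cx = 8.25, cy = 4, cz = 7.25, r = 2.5, color = 'yellow'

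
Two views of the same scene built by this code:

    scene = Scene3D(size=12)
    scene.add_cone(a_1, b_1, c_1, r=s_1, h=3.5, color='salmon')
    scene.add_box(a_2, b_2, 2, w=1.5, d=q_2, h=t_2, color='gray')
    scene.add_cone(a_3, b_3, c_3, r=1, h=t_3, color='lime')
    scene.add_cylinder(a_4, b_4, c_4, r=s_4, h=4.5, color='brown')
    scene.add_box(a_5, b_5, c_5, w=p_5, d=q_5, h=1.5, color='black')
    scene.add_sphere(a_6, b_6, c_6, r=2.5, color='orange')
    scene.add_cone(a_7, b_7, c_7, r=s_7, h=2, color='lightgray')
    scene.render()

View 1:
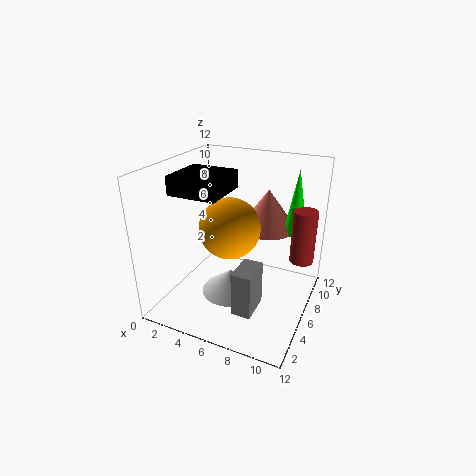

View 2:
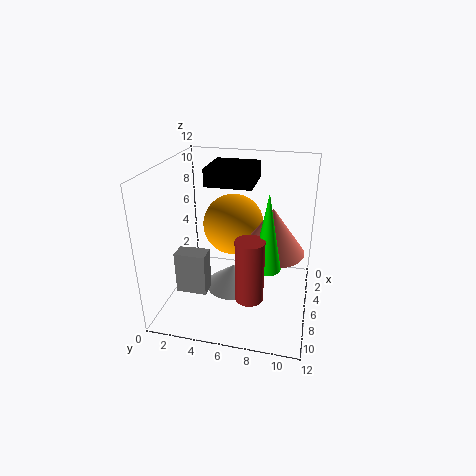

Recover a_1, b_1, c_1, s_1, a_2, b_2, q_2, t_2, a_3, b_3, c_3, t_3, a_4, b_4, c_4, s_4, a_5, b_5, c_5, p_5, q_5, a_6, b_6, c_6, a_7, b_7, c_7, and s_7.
a_1 = 7.5
b_1 = 9
c_1 = 6
s_1 = 2.5
a_2 = 7.5
b_2 = 1.5
q_2 = 2.5
t_2 = 3.5
a_3 = 10
b_3 = 9
c_3 = 6
t_3 = 5.5
a_4 = 11
b_4 = 8
c_4 = 4
s_4 = 1
a_5 = 1.5
b_5 = 3
c_5 = 10
p_5 = 4
q_5 = 4
a_6 = 5.5
b_6 = 5.5
c_6 = 7
a_7 = 5.5
b_7 = 5.5
c_7 = 1
s_7 = 2.5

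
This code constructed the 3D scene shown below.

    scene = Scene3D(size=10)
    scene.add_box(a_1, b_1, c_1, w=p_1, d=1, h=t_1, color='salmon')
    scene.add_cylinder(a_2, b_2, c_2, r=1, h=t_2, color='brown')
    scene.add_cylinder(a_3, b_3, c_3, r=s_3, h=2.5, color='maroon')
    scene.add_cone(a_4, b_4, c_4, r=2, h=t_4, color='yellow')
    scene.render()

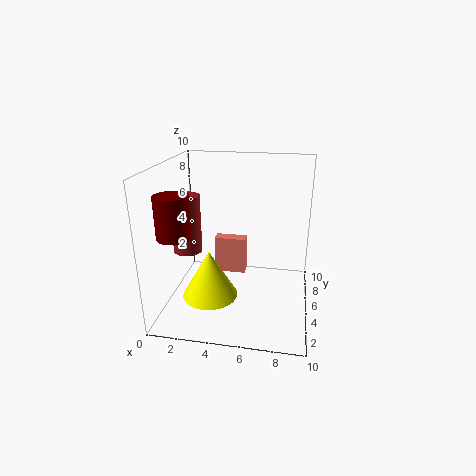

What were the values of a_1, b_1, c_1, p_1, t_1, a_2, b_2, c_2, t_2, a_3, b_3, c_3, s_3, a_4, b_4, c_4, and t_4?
a_1 = 2.5, b_1 = 8, c_1 = 0.5, p_1 = 2.5, t_1 = 3, a_2 = 1.5, b_2 = 4.5, c_2 = 4, t_2 = 4, a_3 = 2, b_3 = 1, c_3 = 6.5, s_3 = 1, a_4 = 3, b_4 = 4.5, c_4 = 0.5, t_4 = 3.5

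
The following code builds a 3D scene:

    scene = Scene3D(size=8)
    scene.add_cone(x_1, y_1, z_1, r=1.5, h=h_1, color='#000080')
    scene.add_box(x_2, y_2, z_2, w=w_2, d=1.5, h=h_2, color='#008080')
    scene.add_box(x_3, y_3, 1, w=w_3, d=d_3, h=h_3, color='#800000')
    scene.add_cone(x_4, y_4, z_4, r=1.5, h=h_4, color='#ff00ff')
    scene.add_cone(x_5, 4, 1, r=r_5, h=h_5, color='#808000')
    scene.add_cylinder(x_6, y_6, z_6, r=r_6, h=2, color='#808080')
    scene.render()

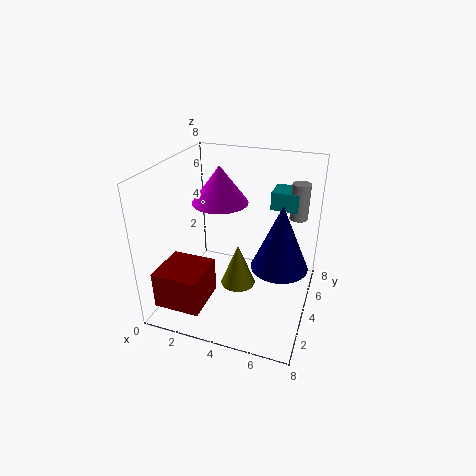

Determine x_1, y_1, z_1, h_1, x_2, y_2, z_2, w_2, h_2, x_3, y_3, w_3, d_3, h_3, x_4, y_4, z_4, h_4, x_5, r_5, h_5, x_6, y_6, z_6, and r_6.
x_1 = 6.5, y_1 = 3.5, z_1 = 3, h_1 = 3.5, x_2 = 5.5, y_2 = 5, z_2 = 5.5, w_2 = 1.5, h_2 = 1, x_3 = 0.5, y_3 = 0.5, w_3 = 2.5, d_3 = 2.5, h_3 = 2, x_4 = 3, y_4 = 4, z_4 = 6, h_4 = 2, x_5 = 4, r_5 = 1, h_5 = 2.5, x_6 = 7, y_6 = 5.5, z_6 = 5, r_6 = 0.5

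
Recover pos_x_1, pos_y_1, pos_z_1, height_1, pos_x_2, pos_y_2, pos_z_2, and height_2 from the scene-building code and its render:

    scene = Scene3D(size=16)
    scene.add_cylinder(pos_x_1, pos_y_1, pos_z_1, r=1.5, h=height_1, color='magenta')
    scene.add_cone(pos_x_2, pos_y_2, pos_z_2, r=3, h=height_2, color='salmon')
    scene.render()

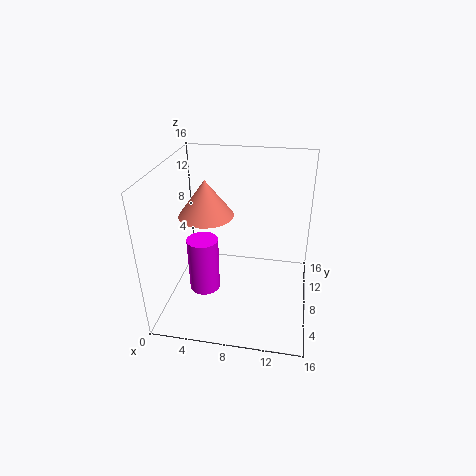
pos_x_1 = 5.5; pos_y_1 = 3; pos_z_1 = 5; height_1 = 5.5; pos_x_2 = 4.5; pos_y_2 = 8; pos_z_2 = 10.5; height_2 = 4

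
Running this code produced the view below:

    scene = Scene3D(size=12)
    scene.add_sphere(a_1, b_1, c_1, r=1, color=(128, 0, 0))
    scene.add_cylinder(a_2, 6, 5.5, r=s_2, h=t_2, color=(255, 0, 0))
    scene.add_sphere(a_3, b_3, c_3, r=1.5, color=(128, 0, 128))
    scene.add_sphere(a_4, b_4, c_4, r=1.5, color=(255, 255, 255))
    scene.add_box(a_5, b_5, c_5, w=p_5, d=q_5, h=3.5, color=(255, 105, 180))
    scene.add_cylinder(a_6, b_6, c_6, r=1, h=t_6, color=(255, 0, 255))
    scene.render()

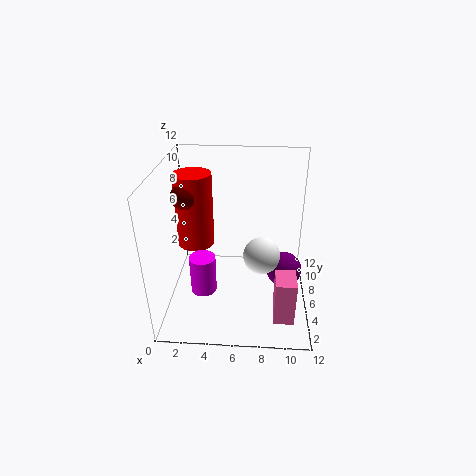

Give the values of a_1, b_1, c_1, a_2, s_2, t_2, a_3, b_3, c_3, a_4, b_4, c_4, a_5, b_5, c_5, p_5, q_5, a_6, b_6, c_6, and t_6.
a_1 = 2
b_1 = 5
c_1 = 10
a_2 = 2.5
s_2 = 1.5
t_2 = 6
a_3 = 10
b_3 = 6
c_3 = 3
a_4 = 8
b_4 = 5
c_4 = 5
a_5 = 9
b_5 = 0.5
c_5 = 2
p_5 = 1.5
q_5 = 2
a_6 = 3.5
b_6 = 3
c_6 = 3
t_6 = 3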